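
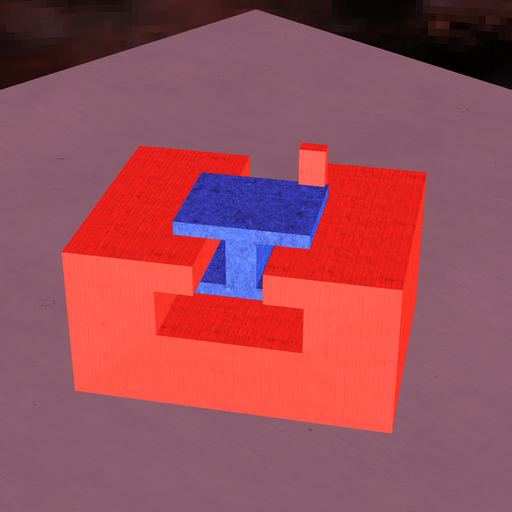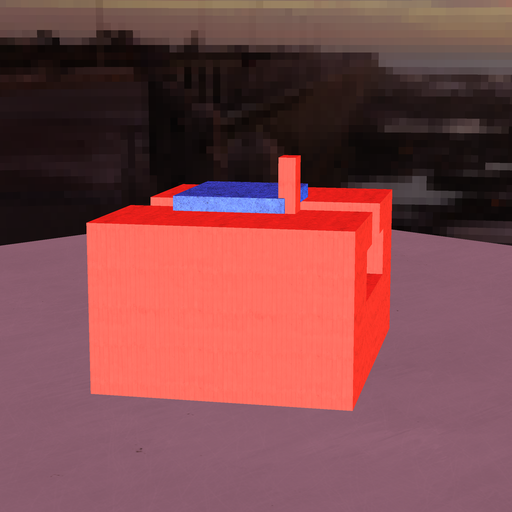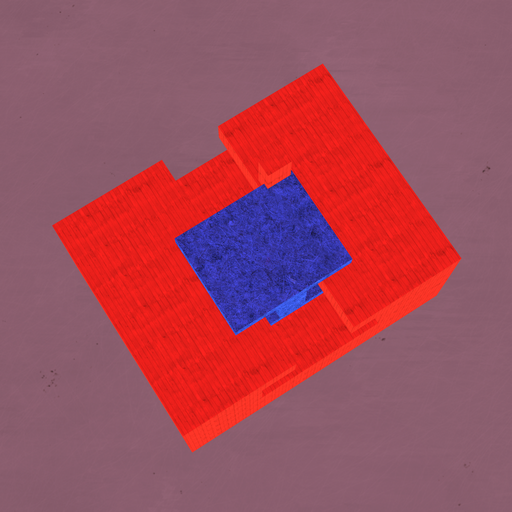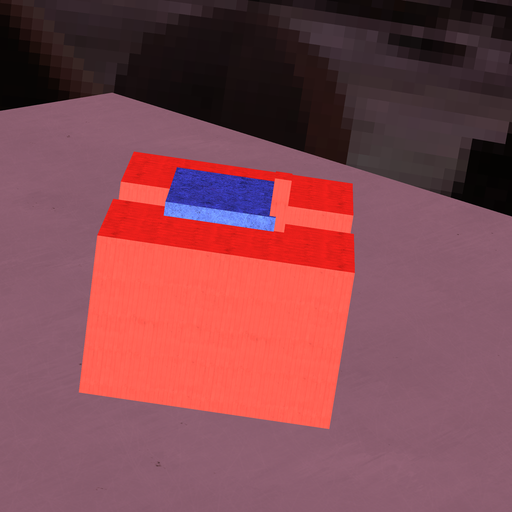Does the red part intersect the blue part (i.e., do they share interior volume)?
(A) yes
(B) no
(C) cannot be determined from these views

(A) yes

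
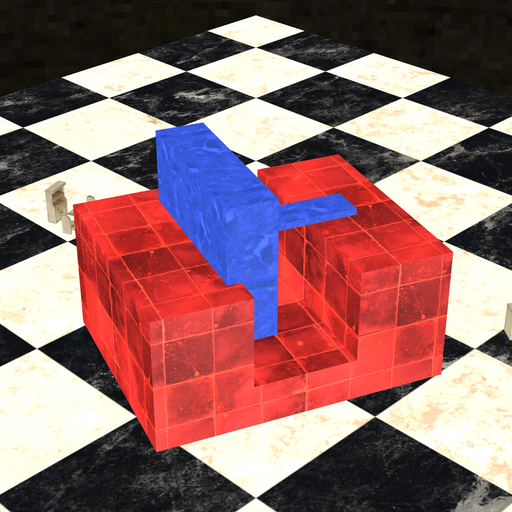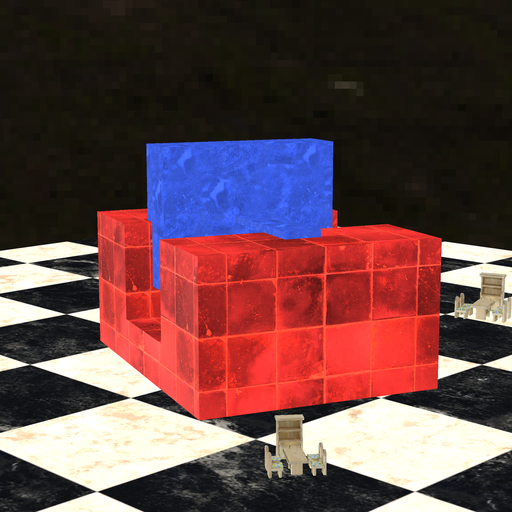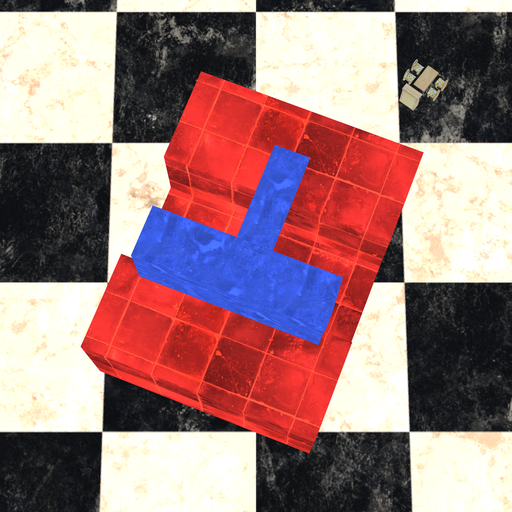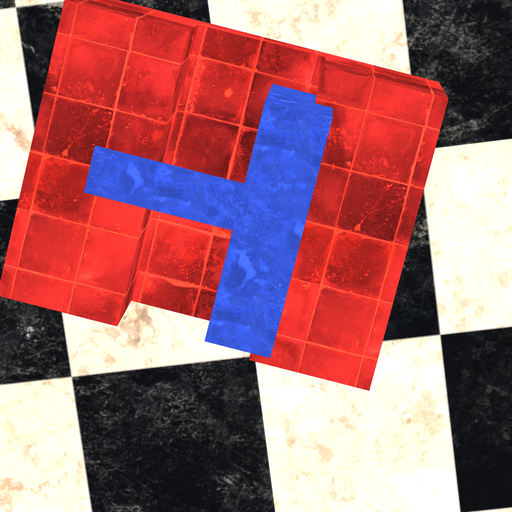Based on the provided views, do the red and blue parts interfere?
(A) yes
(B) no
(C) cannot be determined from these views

(A) yes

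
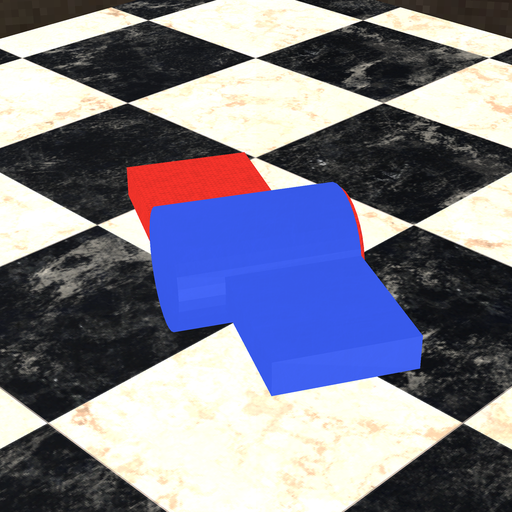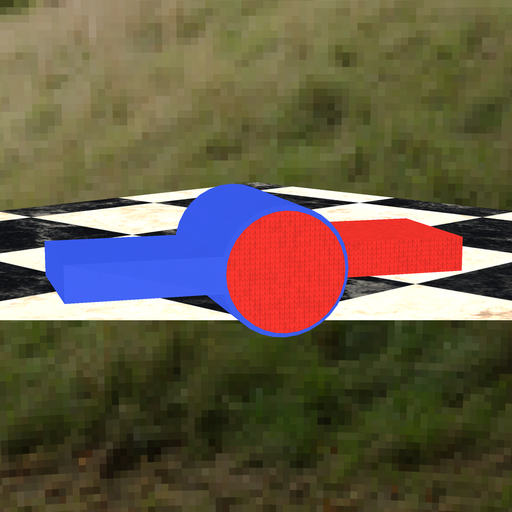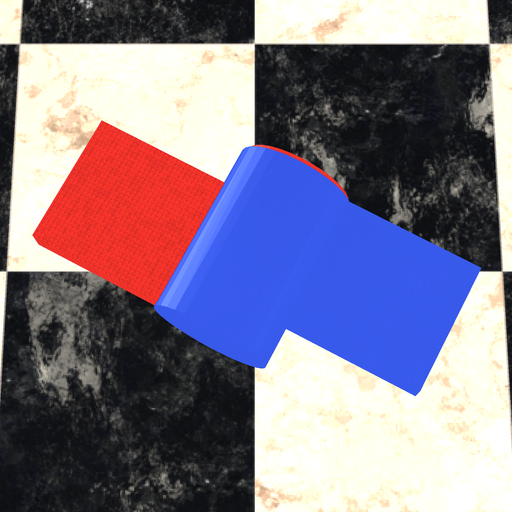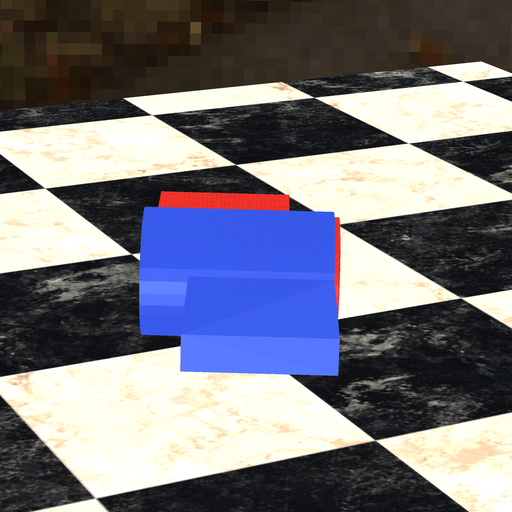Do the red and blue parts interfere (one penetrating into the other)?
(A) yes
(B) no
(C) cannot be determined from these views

(A) yes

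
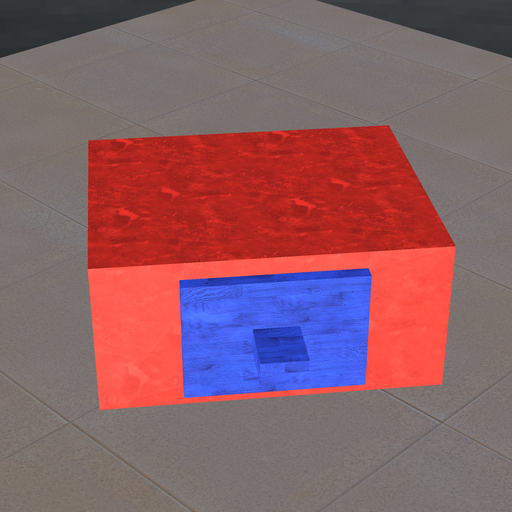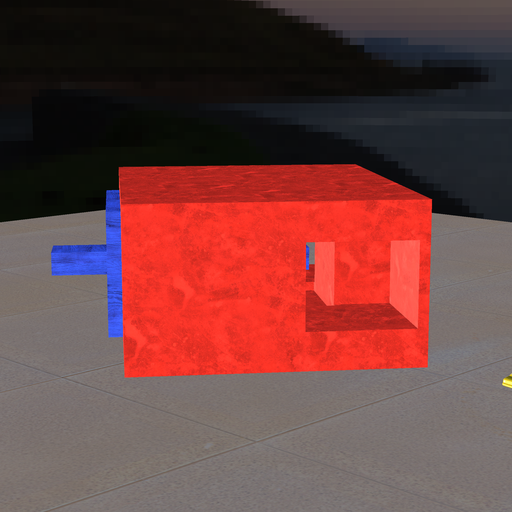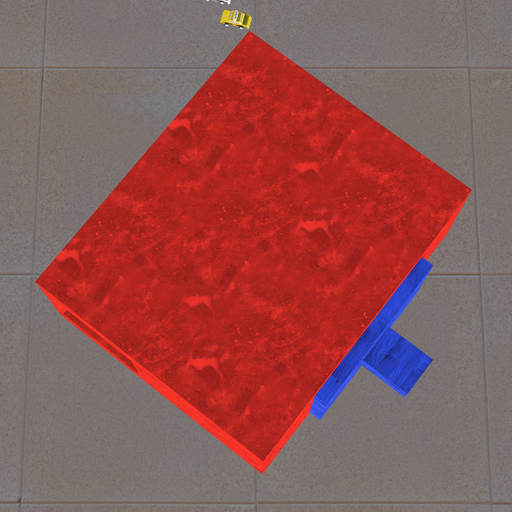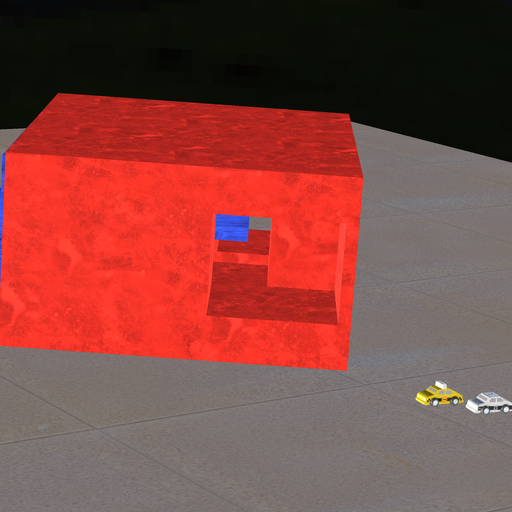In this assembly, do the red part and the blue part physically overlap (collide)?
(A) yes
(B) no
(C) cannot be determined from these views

(B) no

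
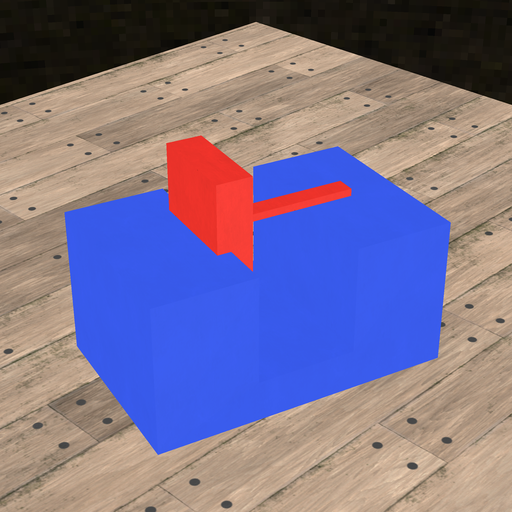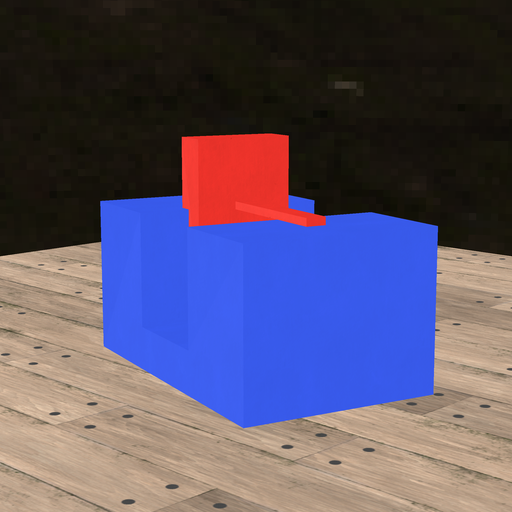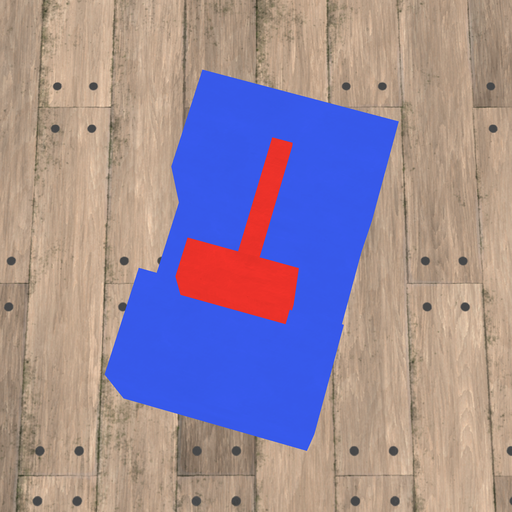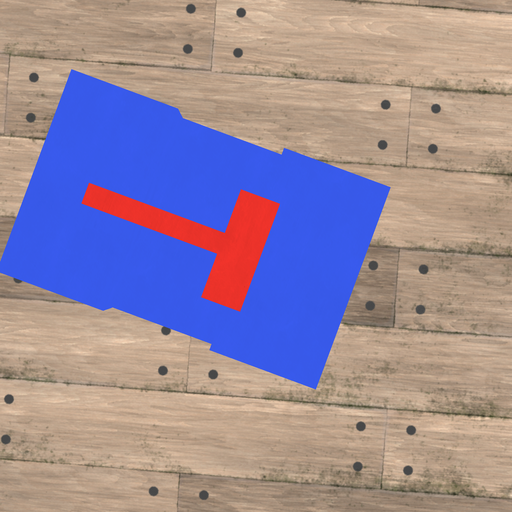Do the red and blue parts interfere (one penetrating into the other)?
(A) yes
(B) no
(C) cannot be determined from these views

(A) yes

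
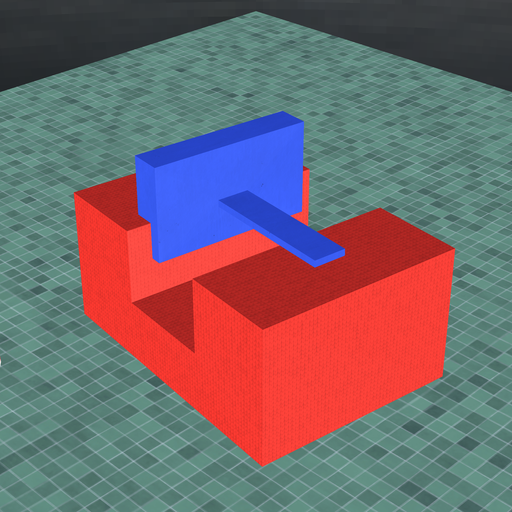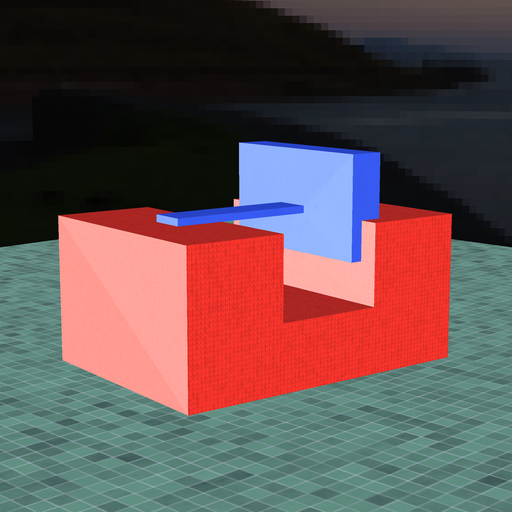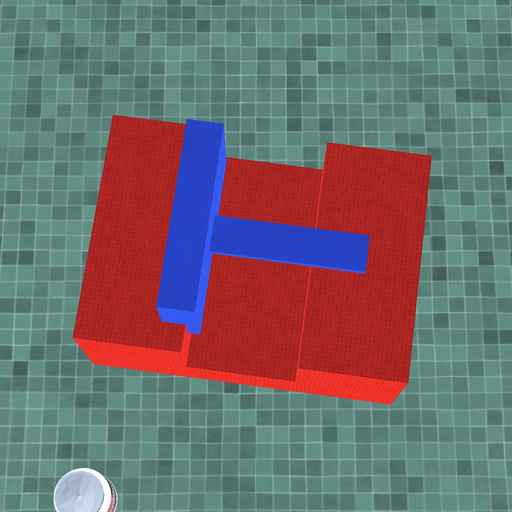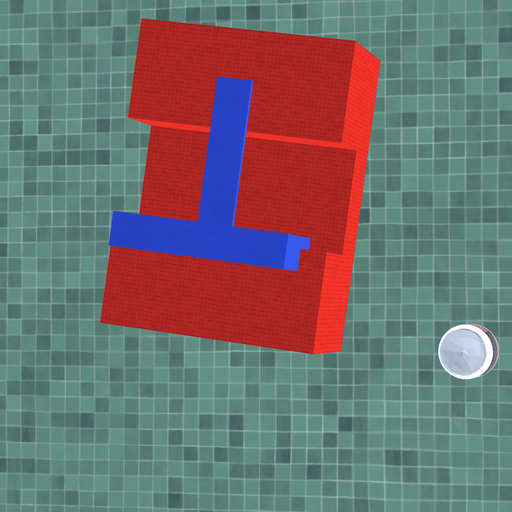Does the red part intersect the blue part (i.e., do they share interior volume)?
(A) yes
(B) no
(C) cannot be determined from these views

(A) yes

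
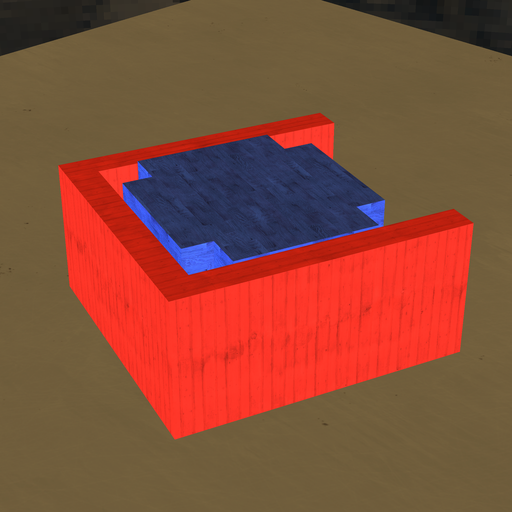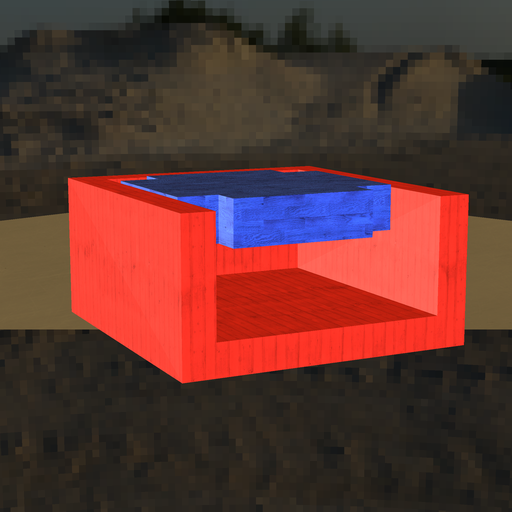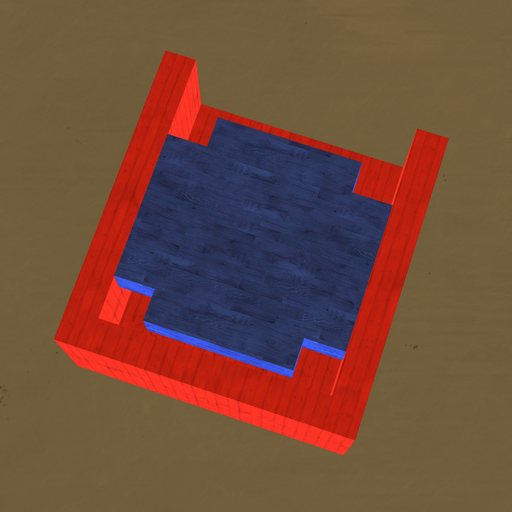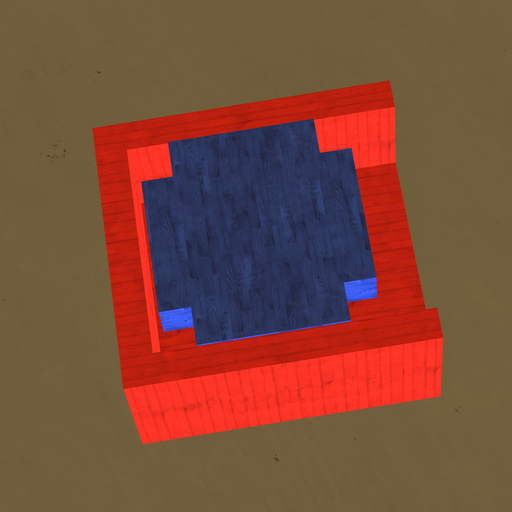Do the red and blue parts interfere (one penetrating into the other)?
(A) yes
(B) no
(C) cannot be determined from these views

(B) no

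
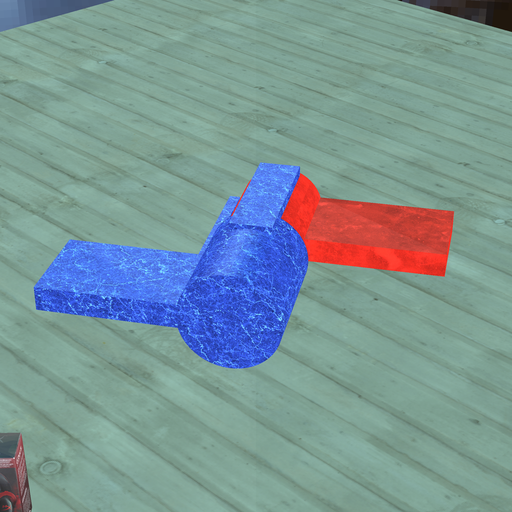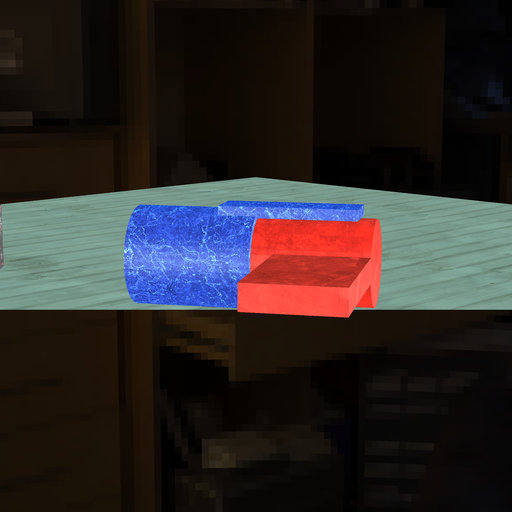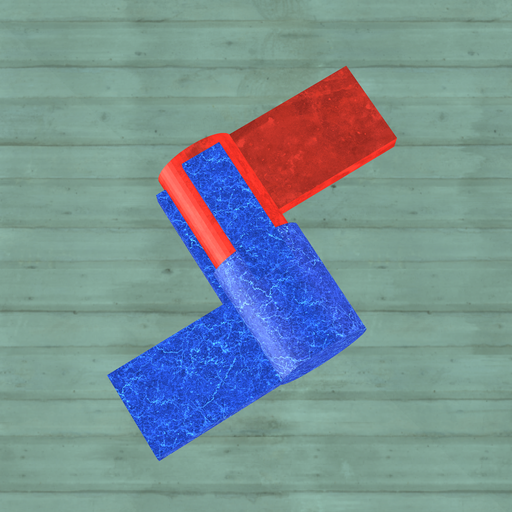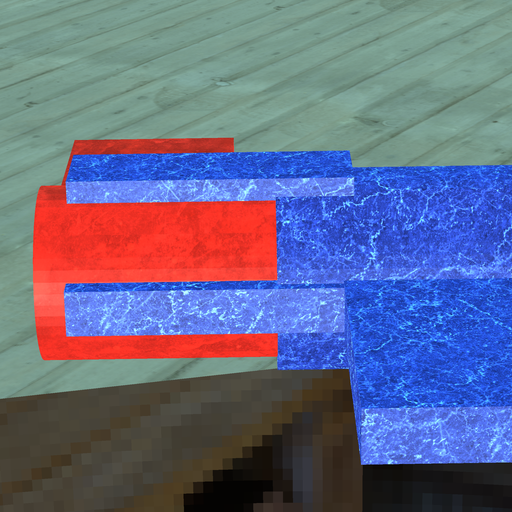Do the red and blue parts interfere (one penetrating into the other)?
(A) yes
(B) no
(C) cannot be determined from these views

(A) yes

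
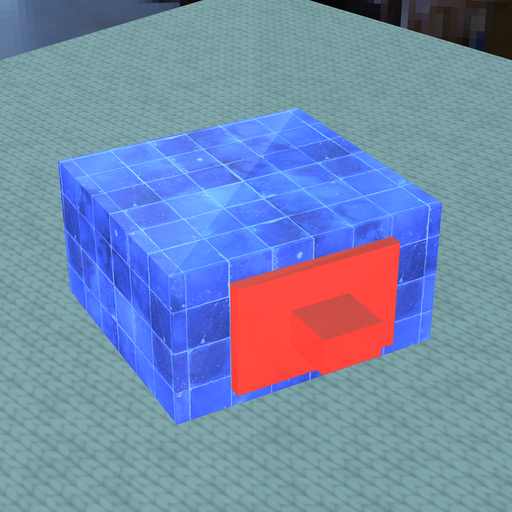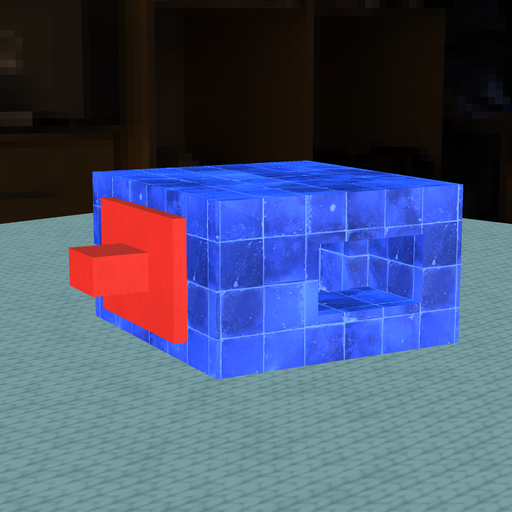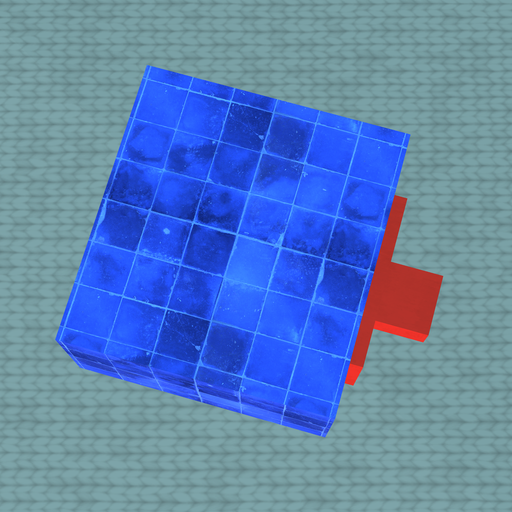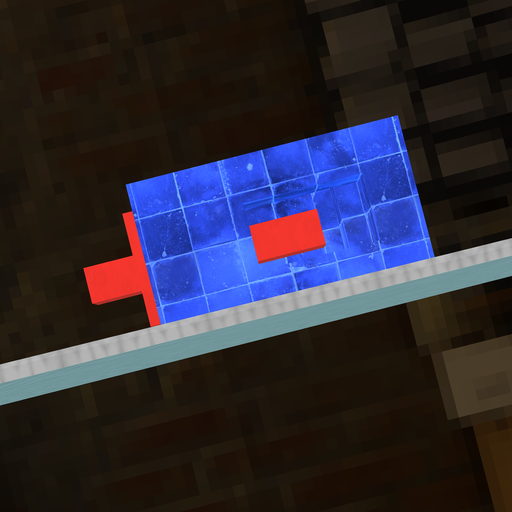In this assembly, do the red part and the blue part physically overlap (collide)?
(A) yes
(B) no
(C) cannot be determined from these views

(B) no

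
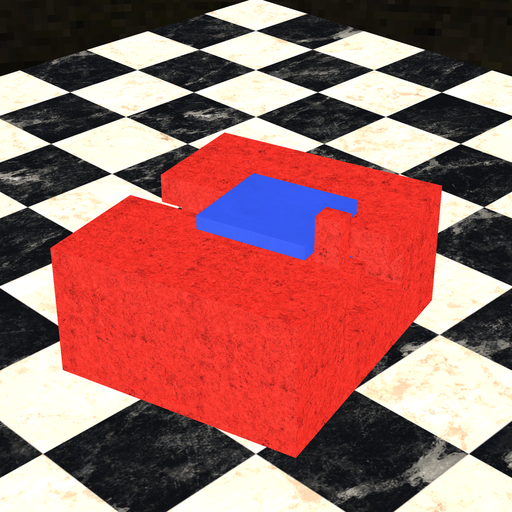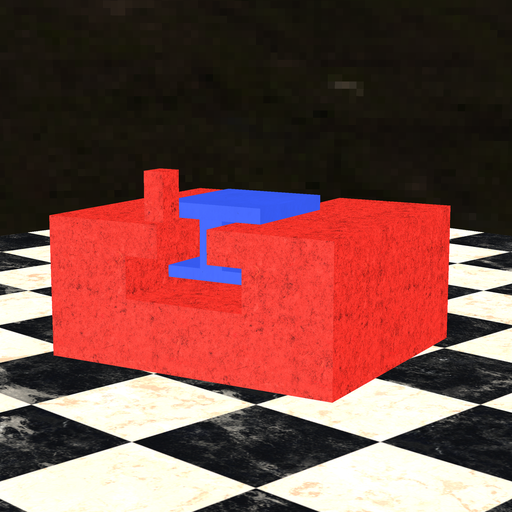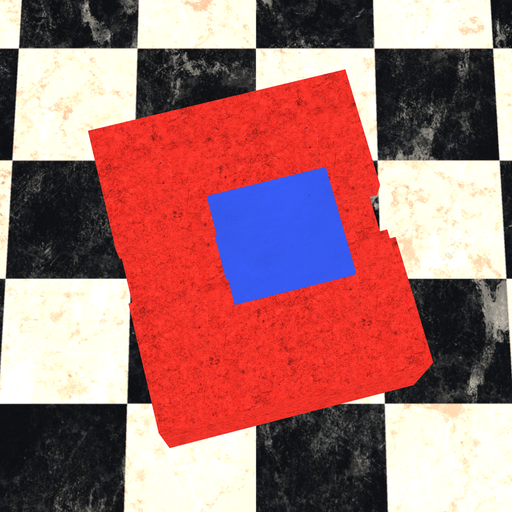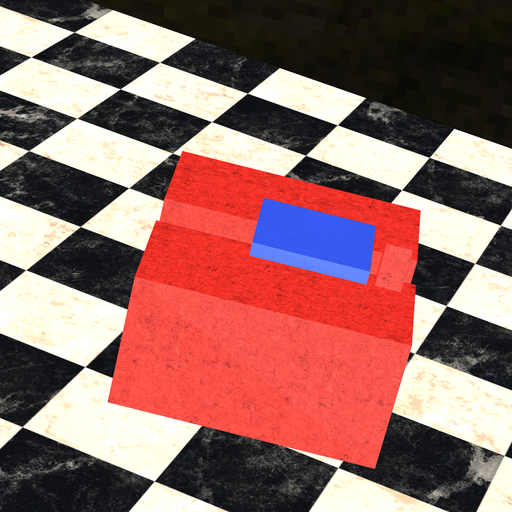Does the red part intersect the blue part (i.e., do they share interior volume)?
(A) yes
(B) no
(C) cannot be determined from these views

(B) no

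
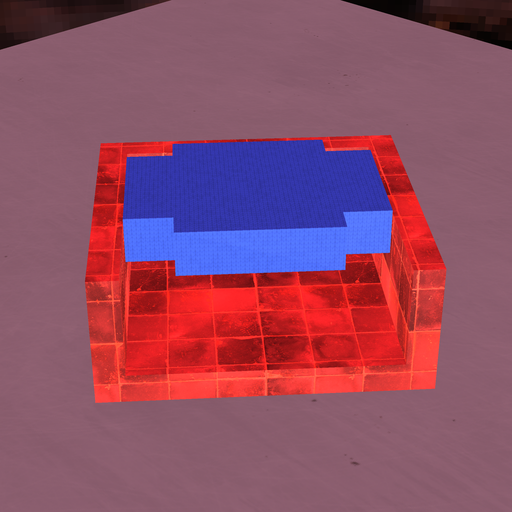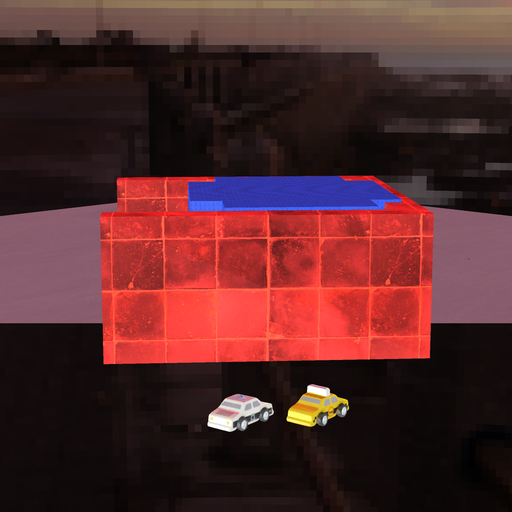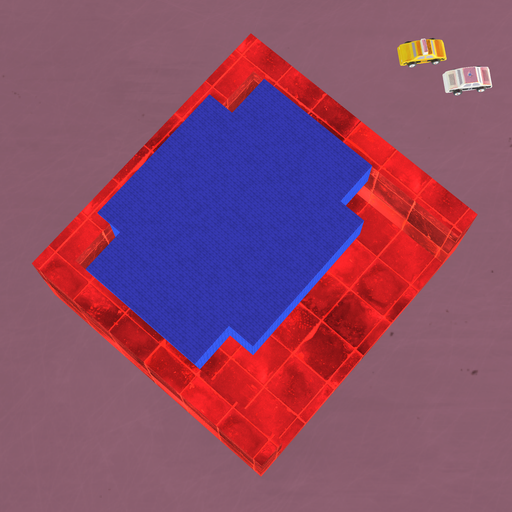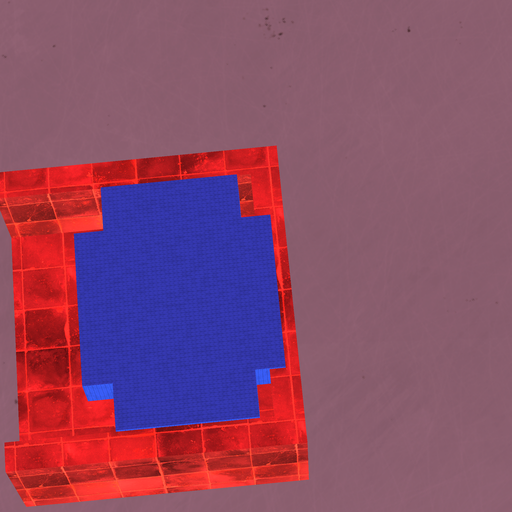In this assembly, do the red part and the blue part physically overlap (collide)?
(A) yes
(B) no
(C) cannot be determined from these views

(A) yes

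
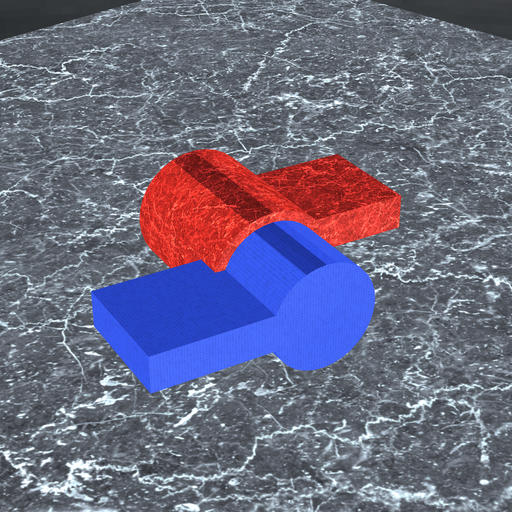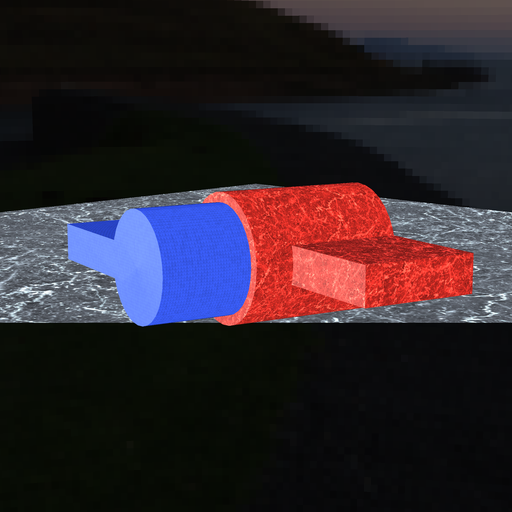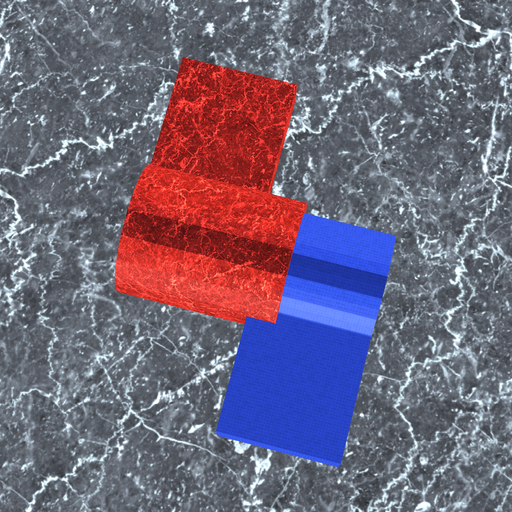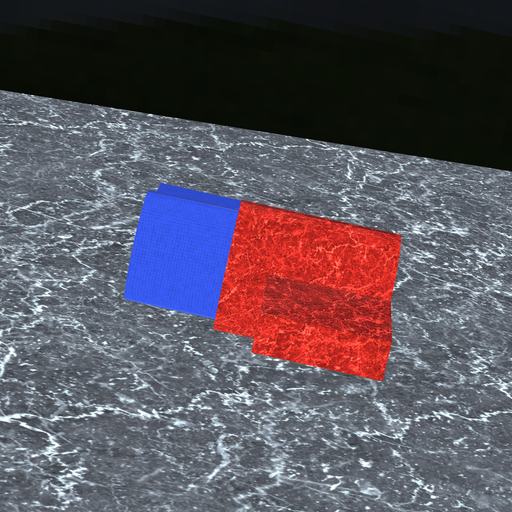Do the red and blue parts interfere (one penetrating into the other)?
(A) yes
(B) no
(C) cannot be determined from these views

(A) yes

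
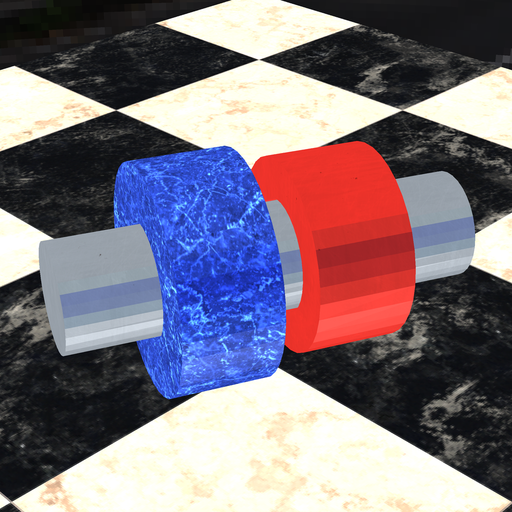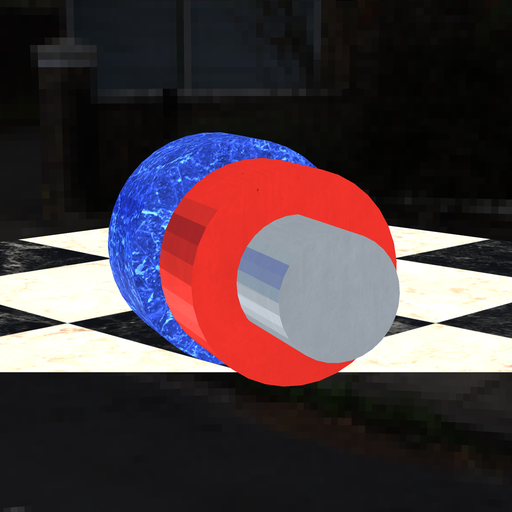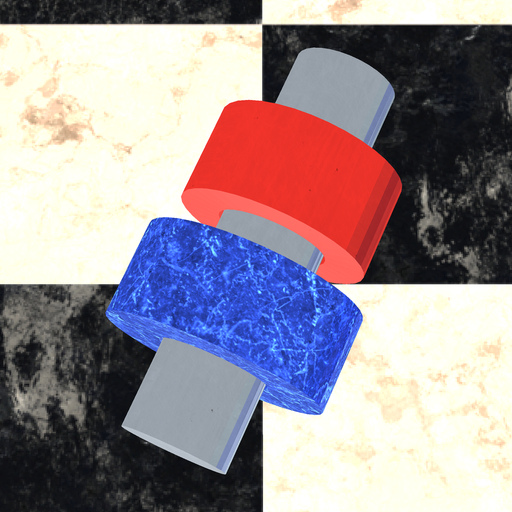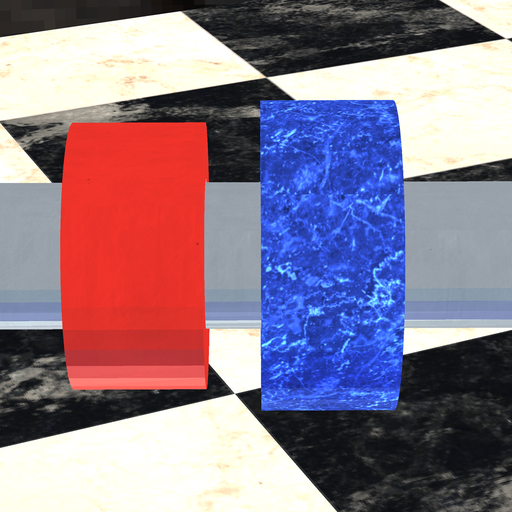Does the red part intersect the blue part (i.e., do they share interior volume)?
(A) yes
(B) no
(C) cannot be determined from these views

(B) no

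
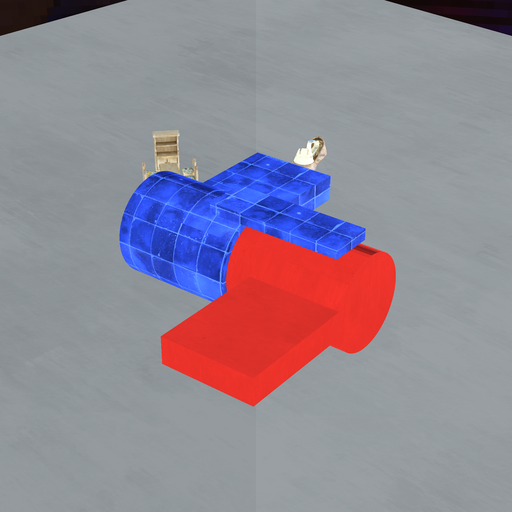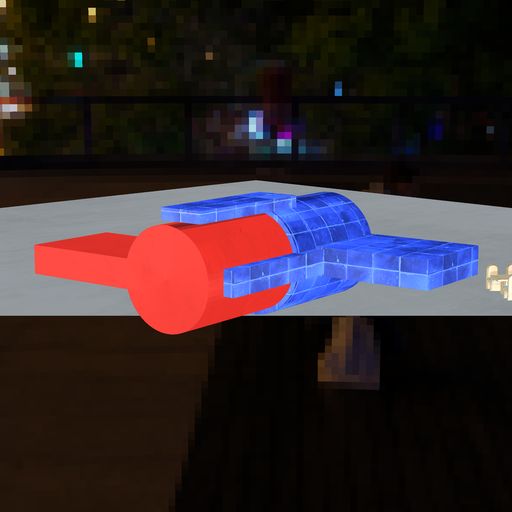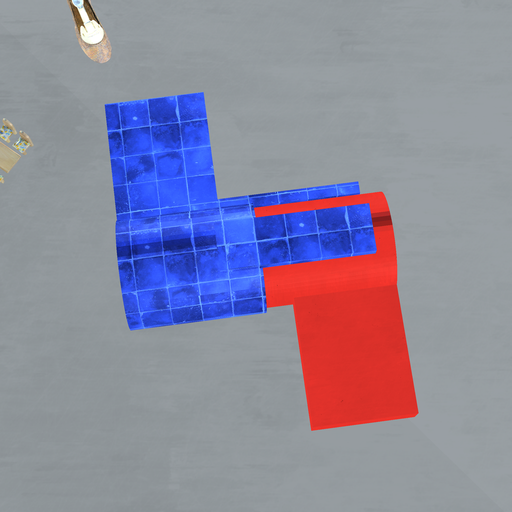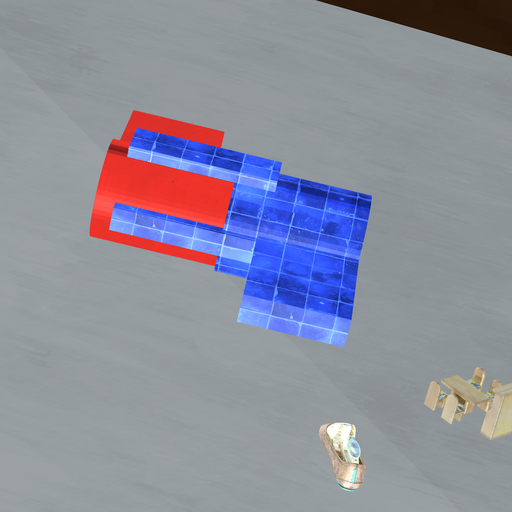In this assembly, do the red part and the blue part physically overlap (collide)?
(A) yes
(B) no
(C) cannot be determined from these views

(A) yes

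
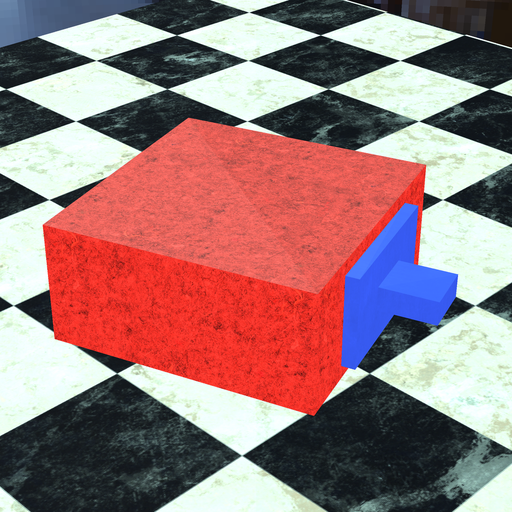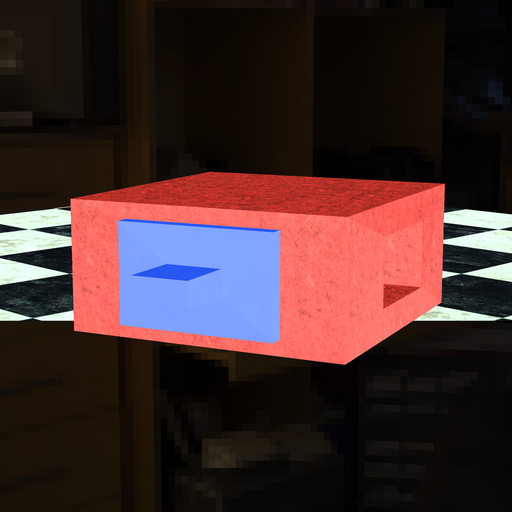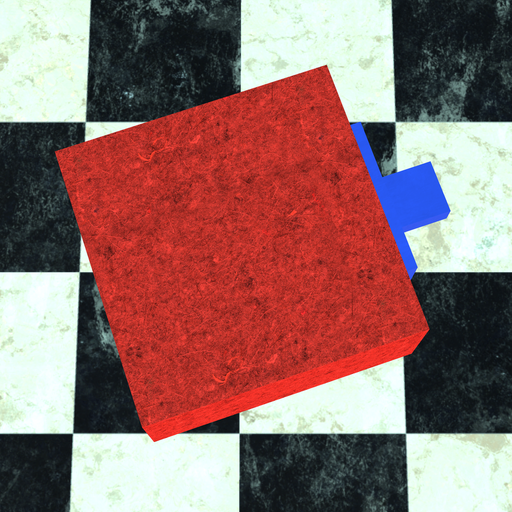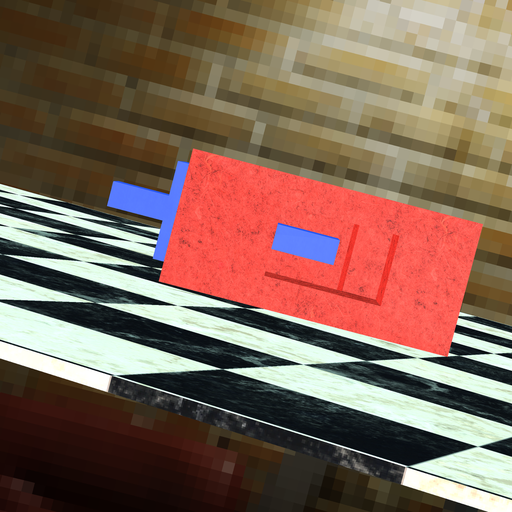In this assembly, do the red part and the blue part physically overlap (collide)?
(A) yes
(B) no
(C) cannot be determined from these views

(B) no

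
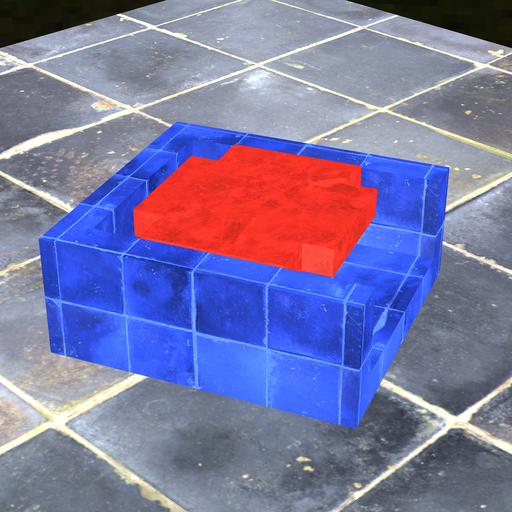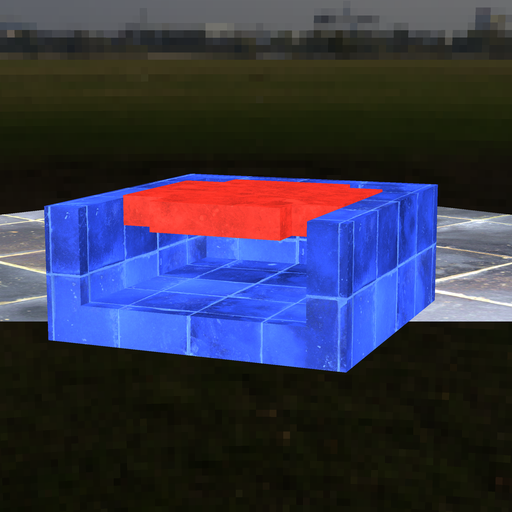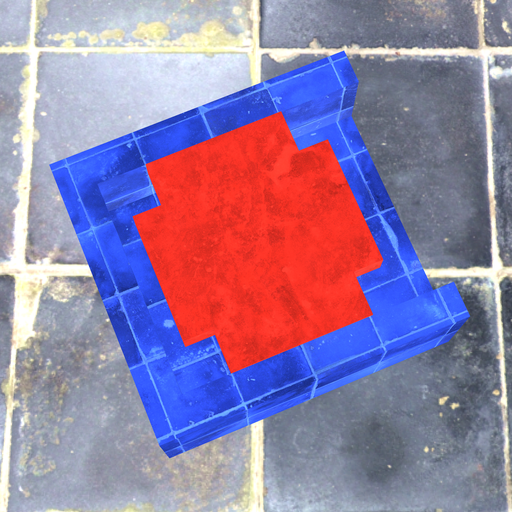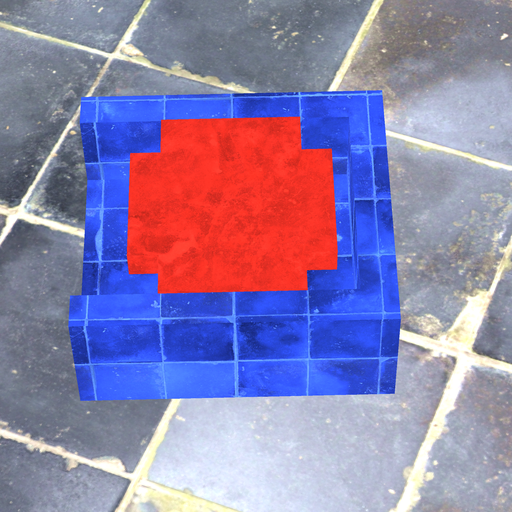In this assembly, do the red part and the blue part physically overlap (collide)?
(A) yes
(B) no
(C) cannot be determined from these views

(B) no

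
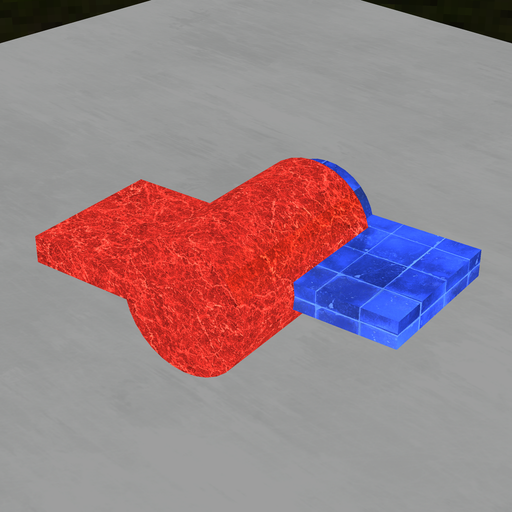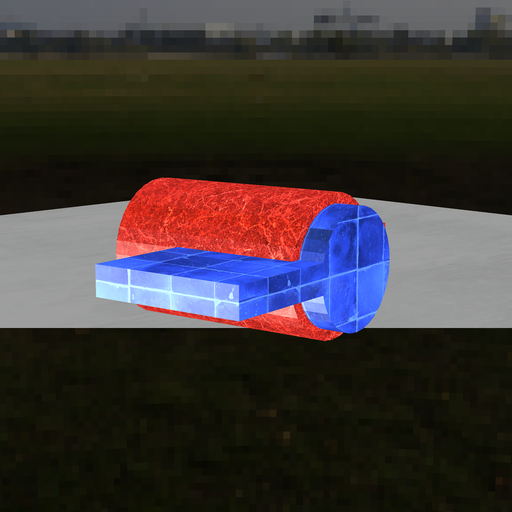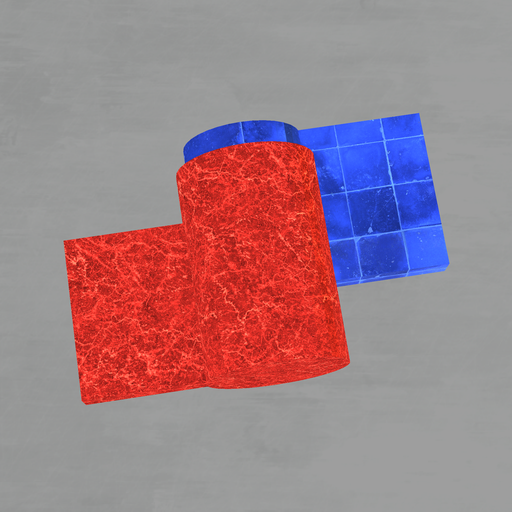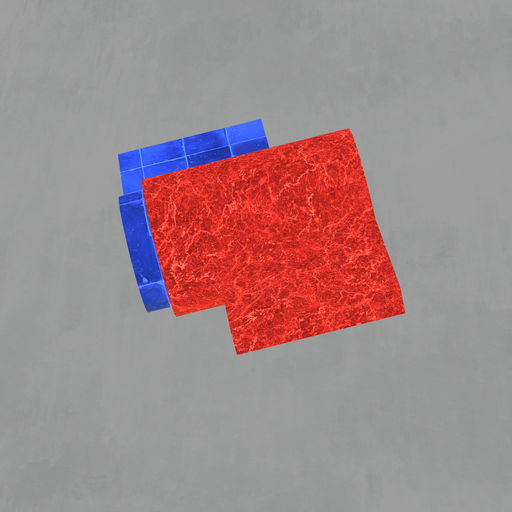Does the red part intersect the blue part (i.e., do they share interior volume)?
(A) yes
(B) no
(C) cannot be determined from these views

(A) yes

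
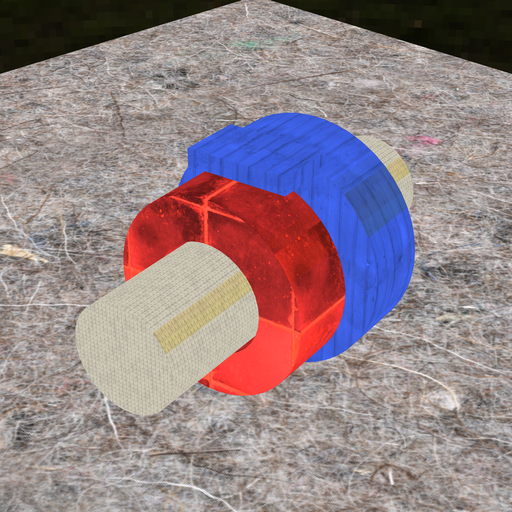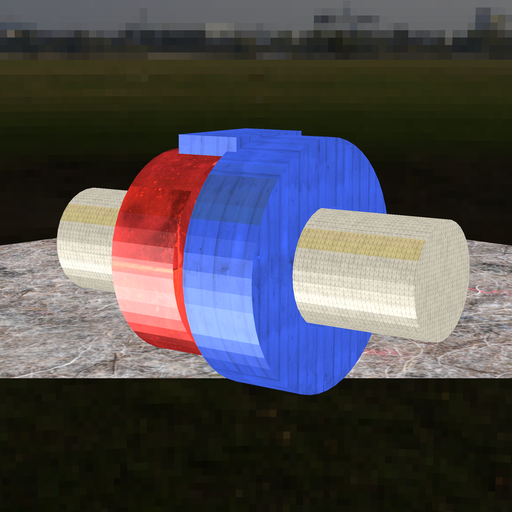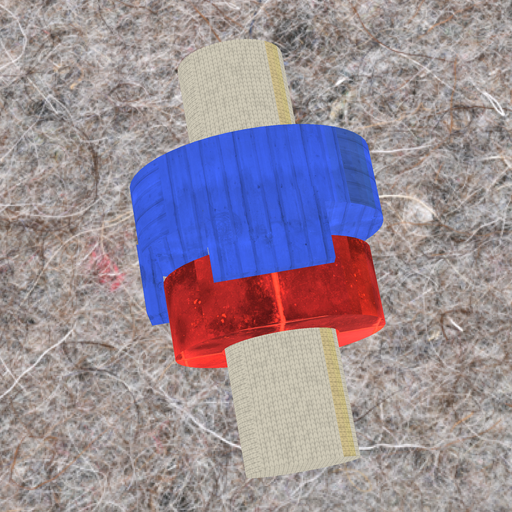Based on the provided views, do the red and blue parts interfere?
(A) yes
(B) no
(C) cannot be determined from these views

(B) no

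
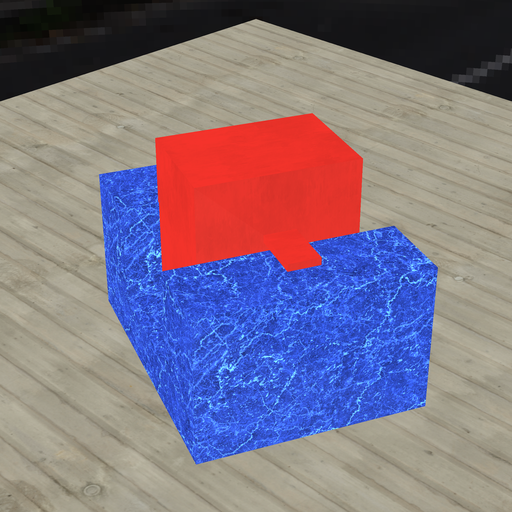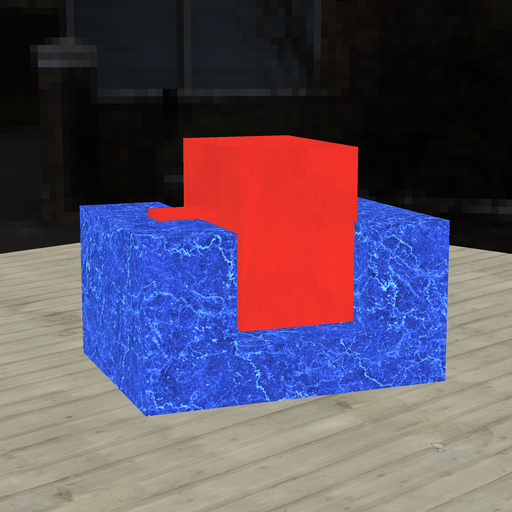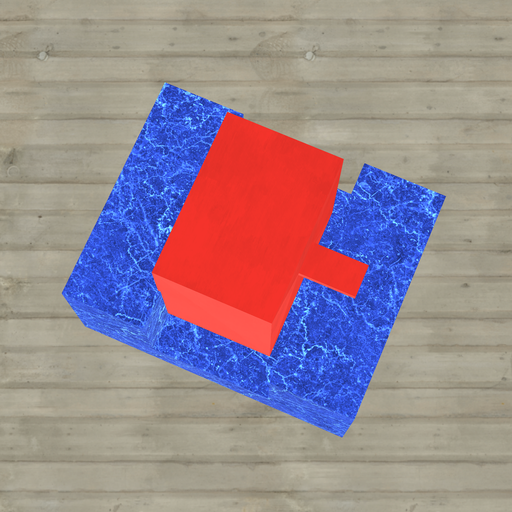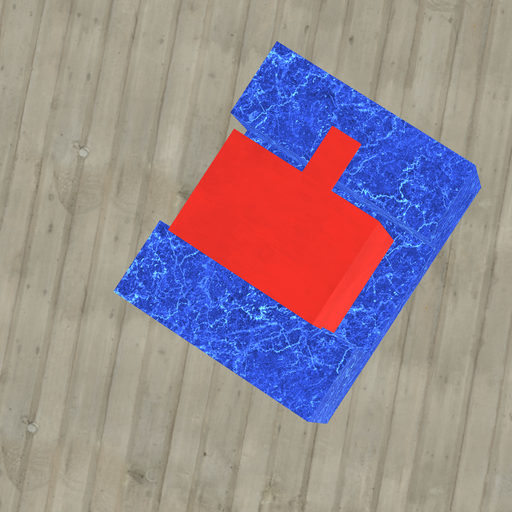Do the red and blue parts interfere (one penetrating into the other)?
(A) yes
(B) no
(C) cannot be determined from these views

(A) yes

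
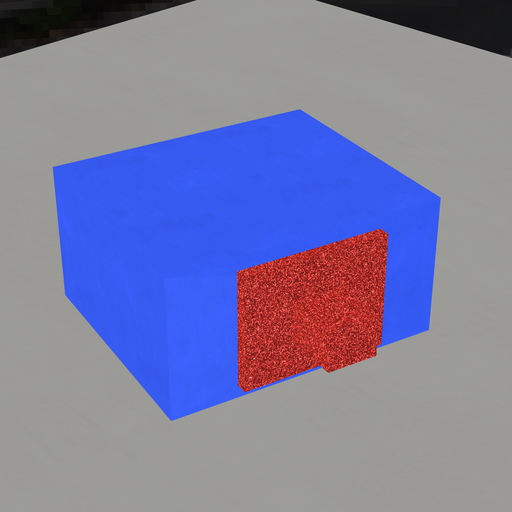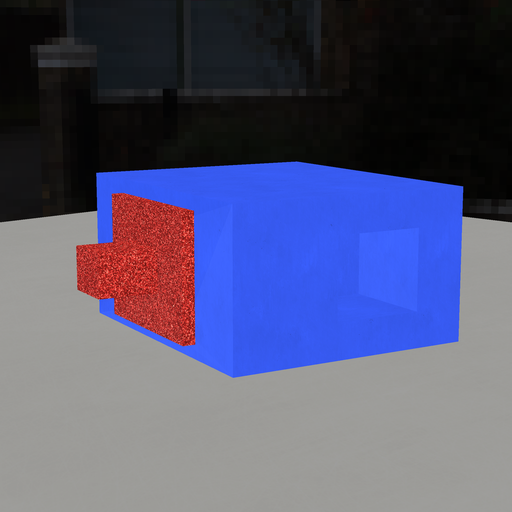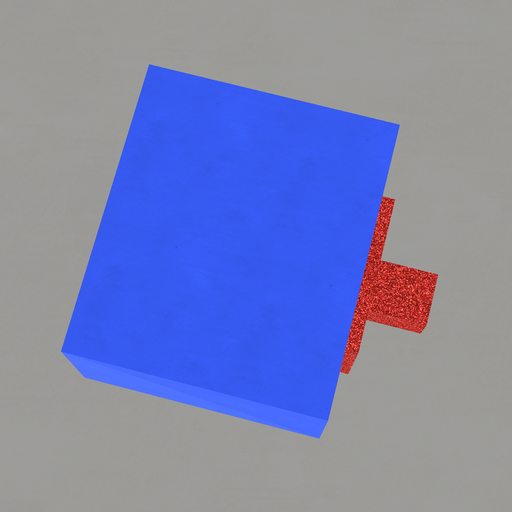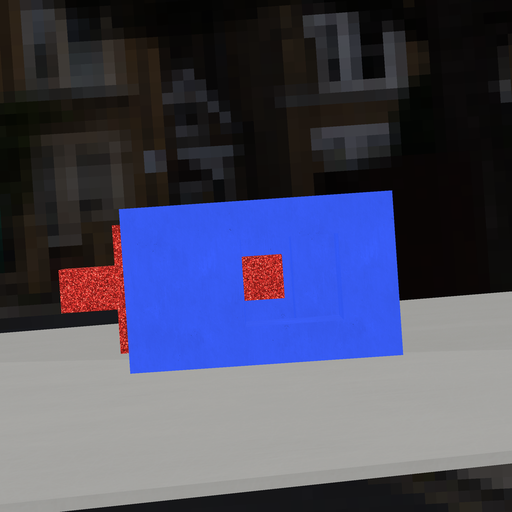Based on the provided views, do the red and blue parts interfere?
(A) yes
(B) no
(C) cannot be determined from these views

(B) no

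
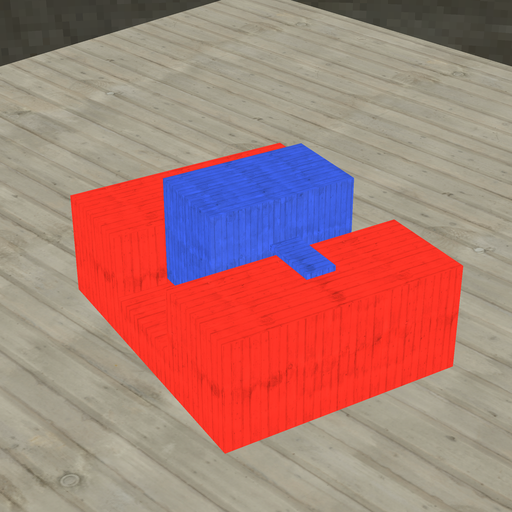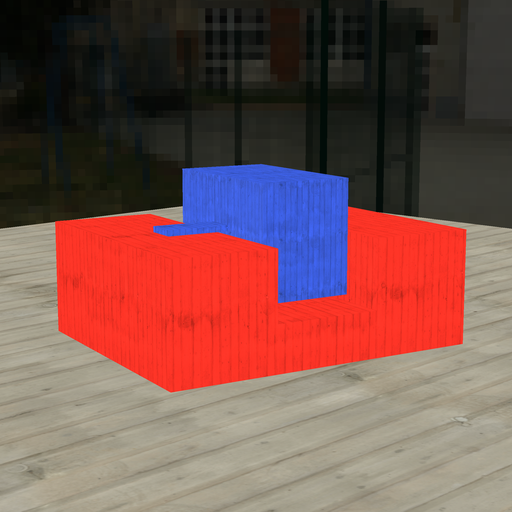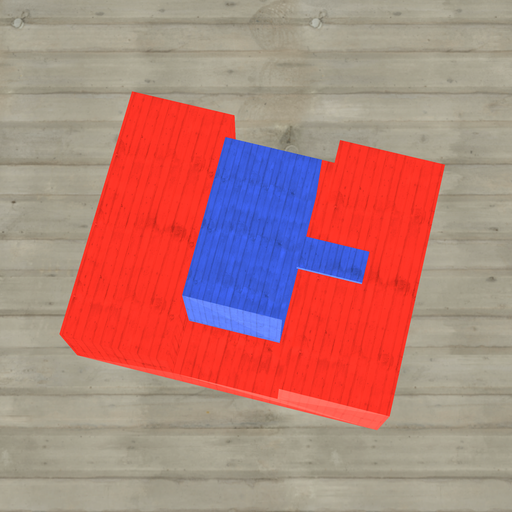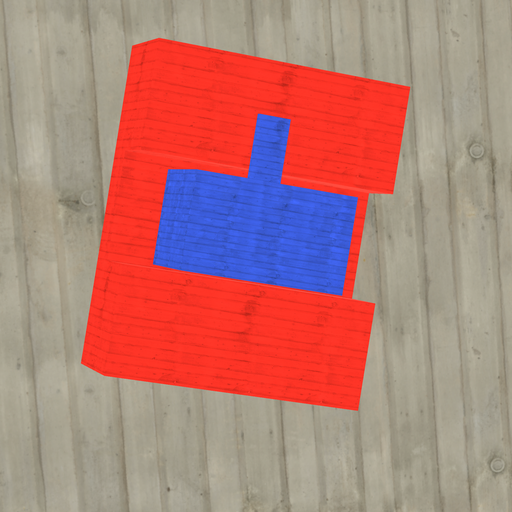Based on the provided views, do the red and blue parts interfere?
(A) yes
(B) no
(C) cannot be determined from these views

(B) no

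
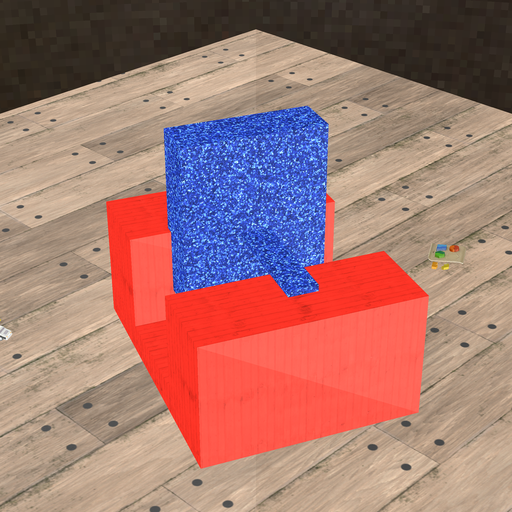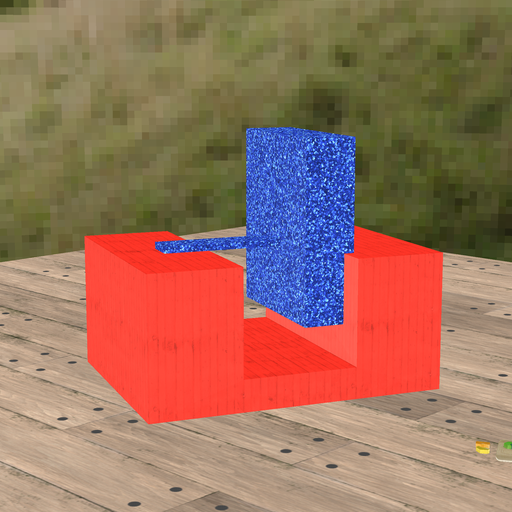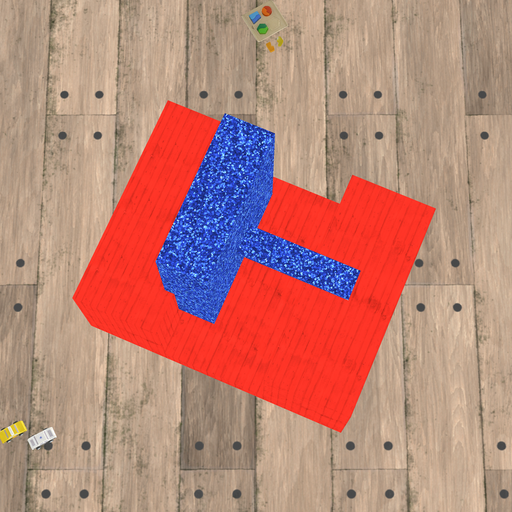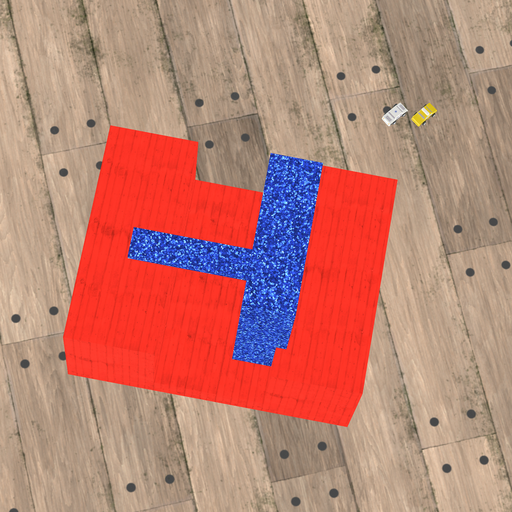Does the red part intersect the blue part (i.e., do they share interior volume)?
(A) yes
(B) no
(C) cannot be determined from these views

(A) yes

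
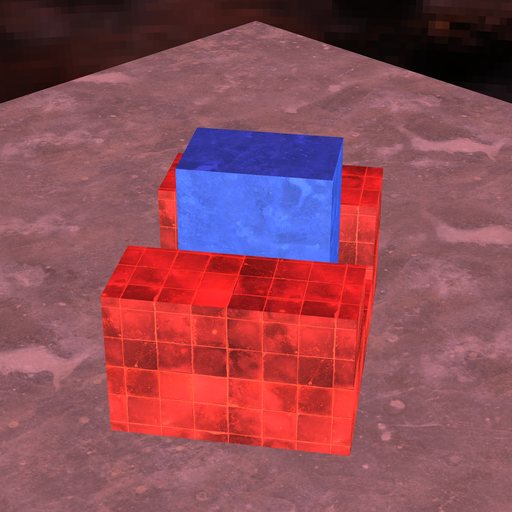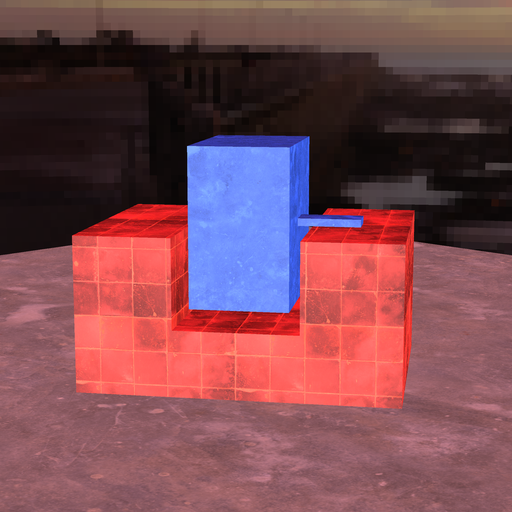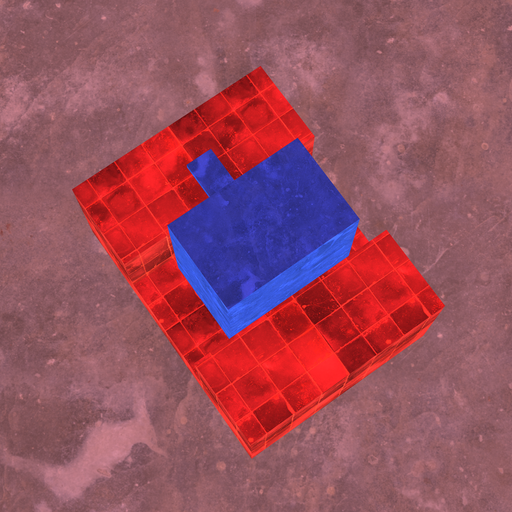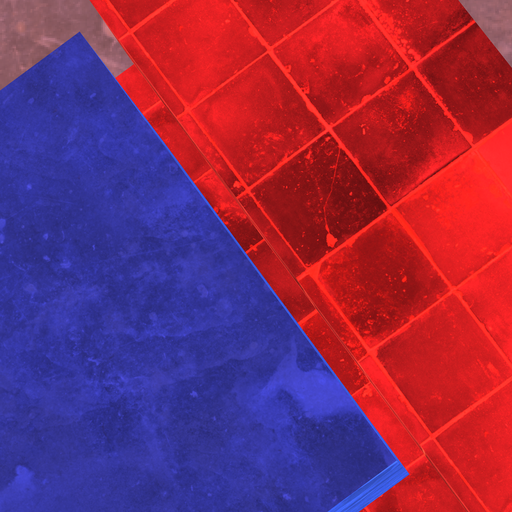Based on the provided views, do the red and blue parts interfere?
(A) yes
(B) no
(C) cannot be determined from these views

(B) no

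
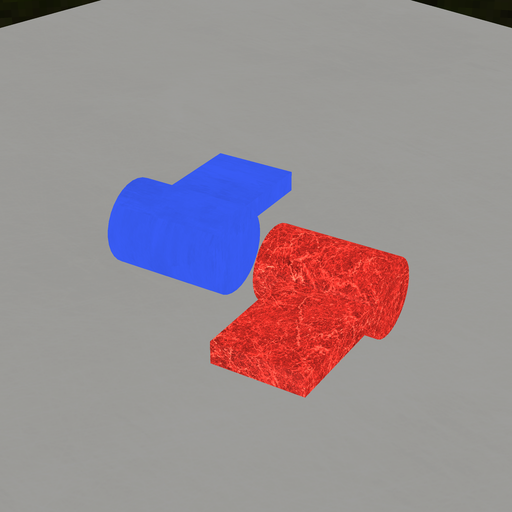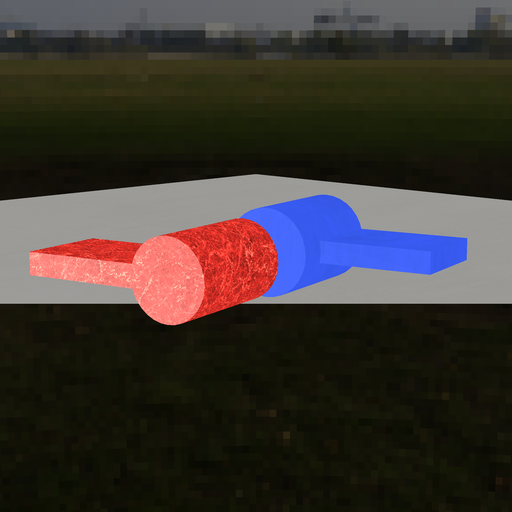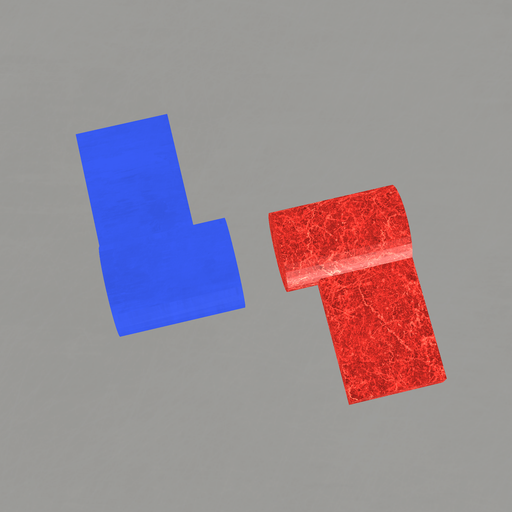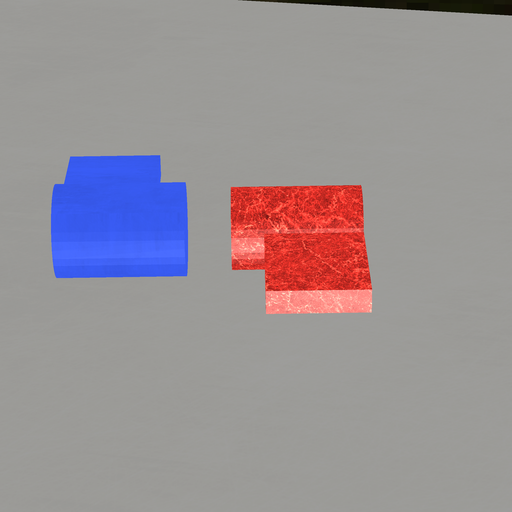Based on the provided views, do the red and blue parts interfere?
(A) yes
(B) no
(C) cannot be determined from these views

(B) no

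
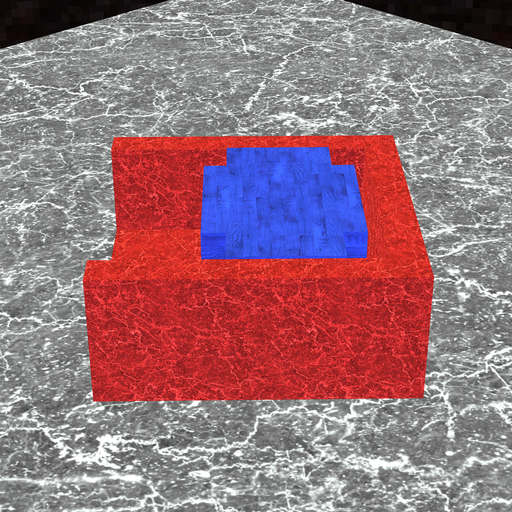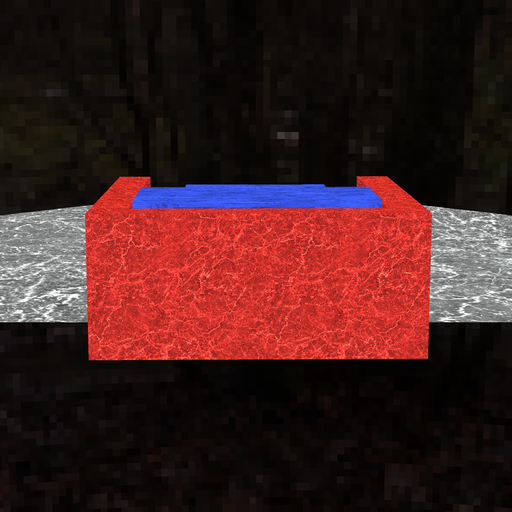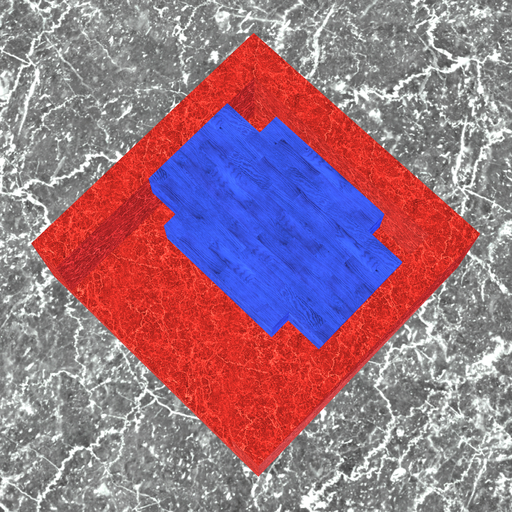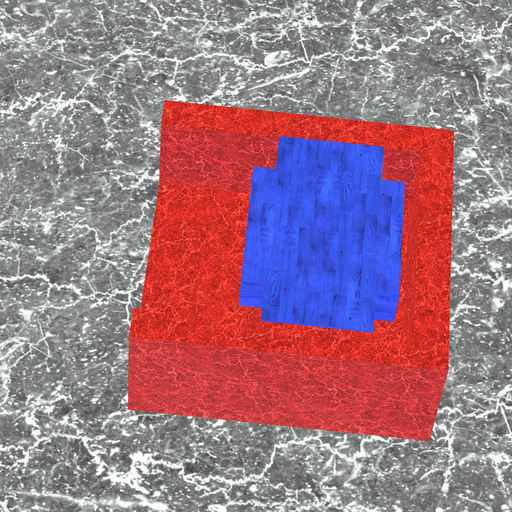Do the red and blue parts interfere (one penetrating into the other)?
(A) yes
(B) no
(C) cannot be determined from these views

(B) no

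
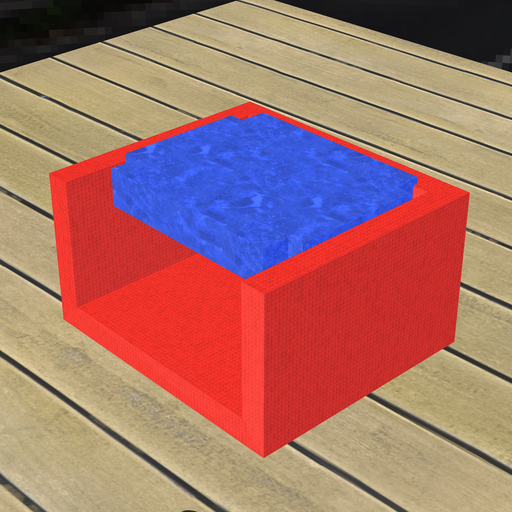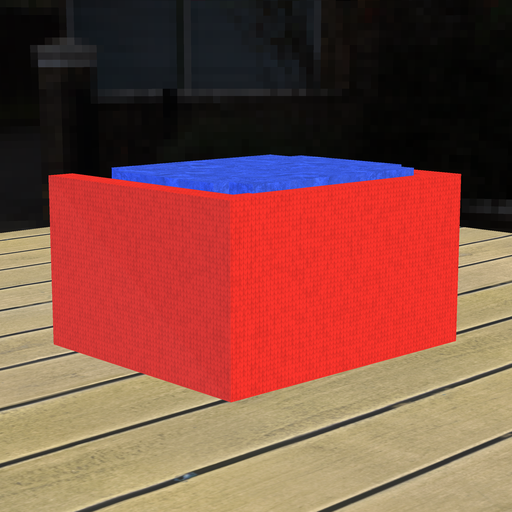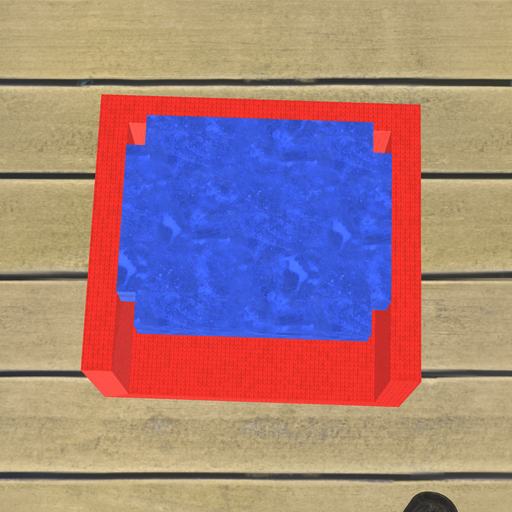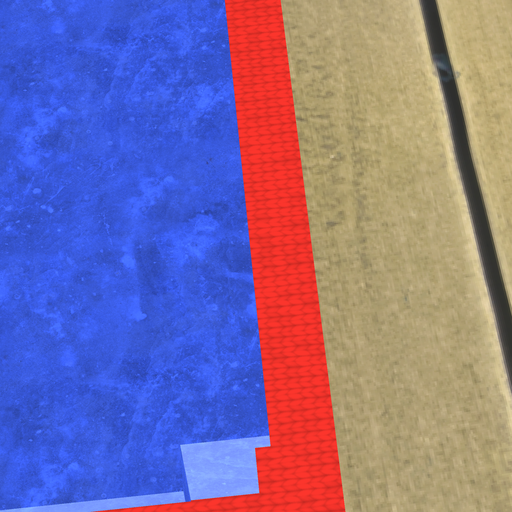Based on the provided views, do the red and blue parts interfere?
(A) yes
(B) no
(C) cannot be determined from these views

(A) yes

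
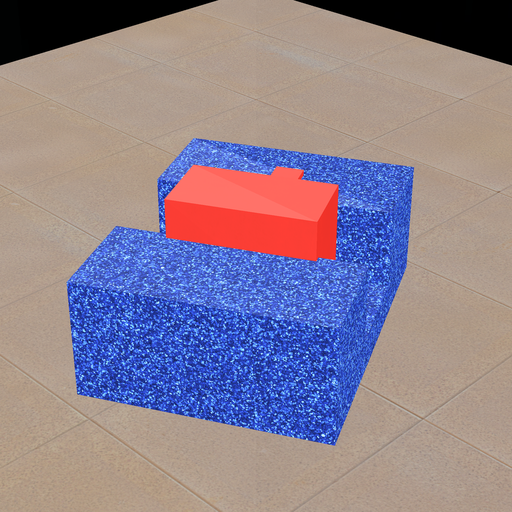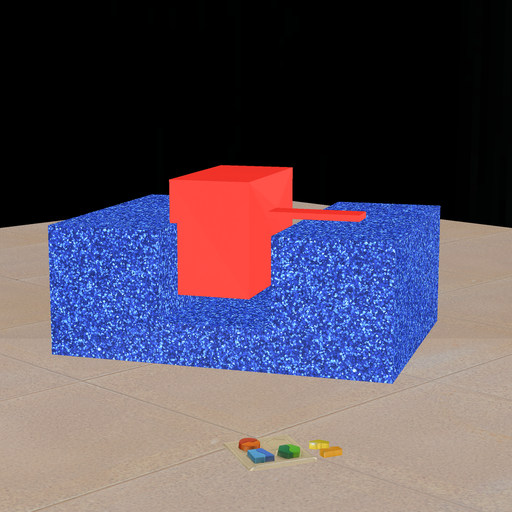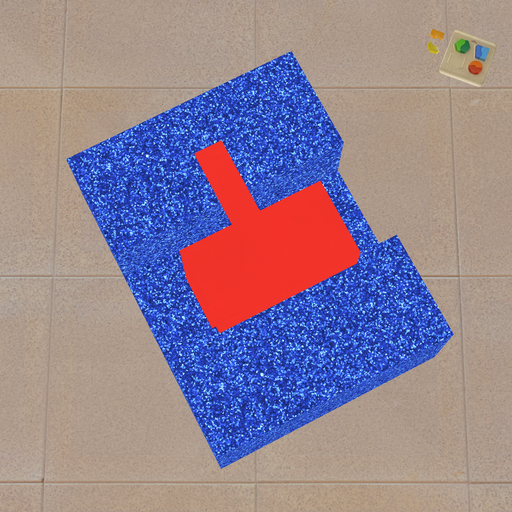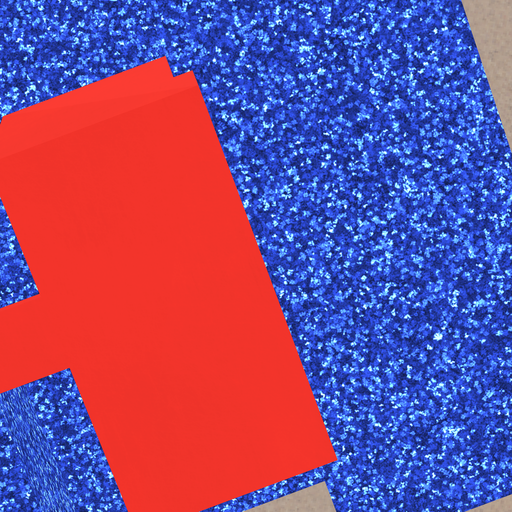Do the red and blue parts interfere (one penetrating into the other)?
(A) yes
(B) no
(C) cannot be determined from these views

(A) yes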